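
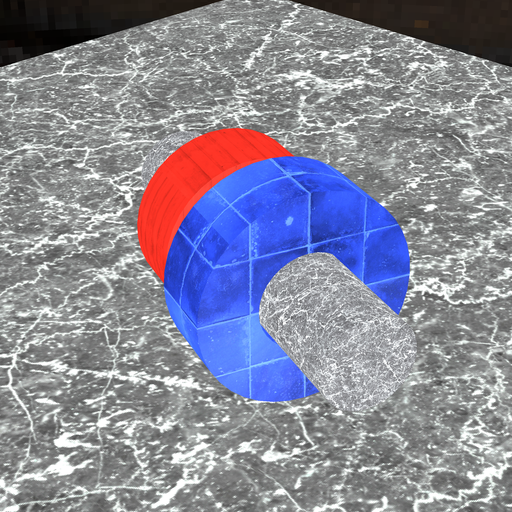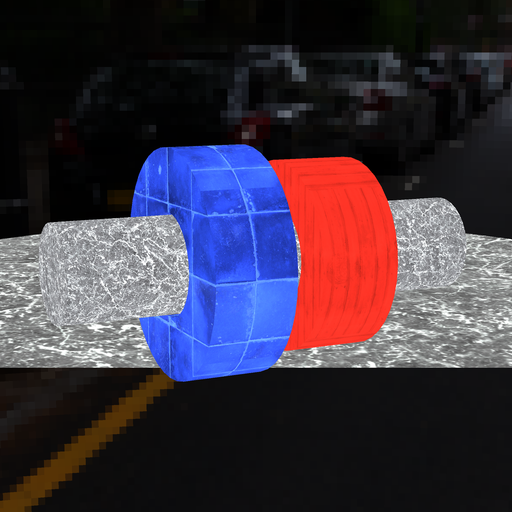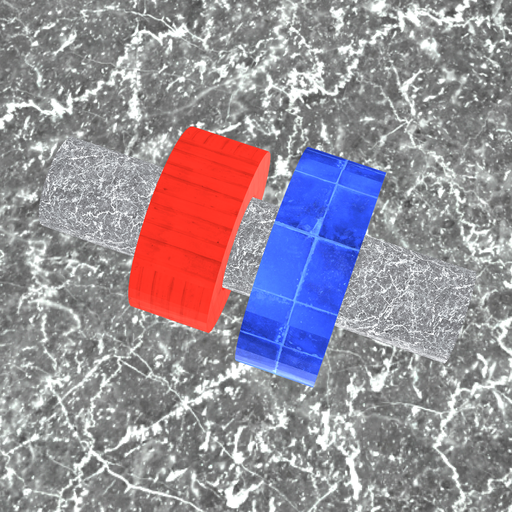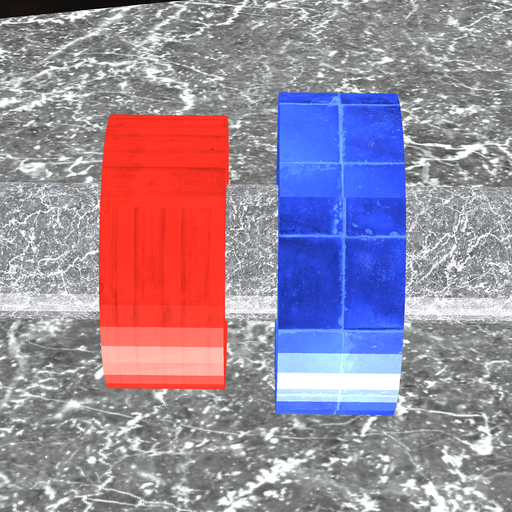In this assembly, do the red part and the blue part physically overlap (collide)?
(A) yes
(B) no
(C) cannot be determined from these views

(B) no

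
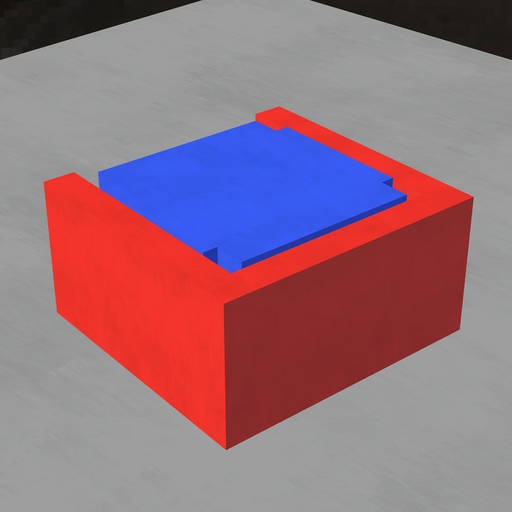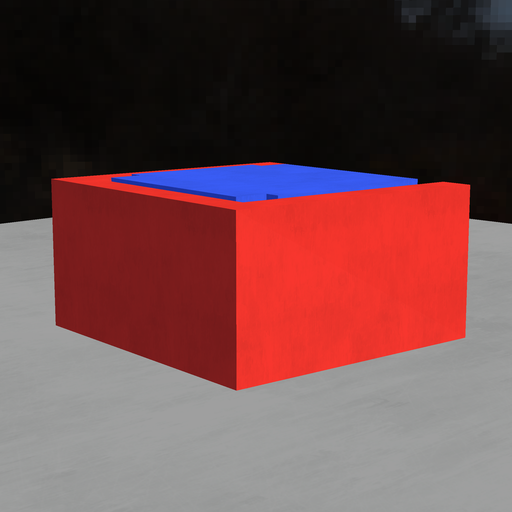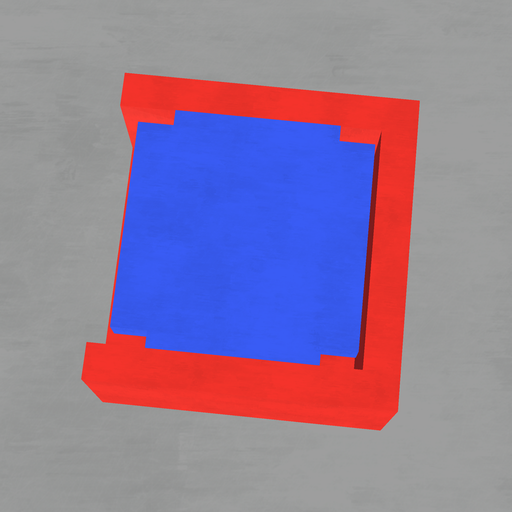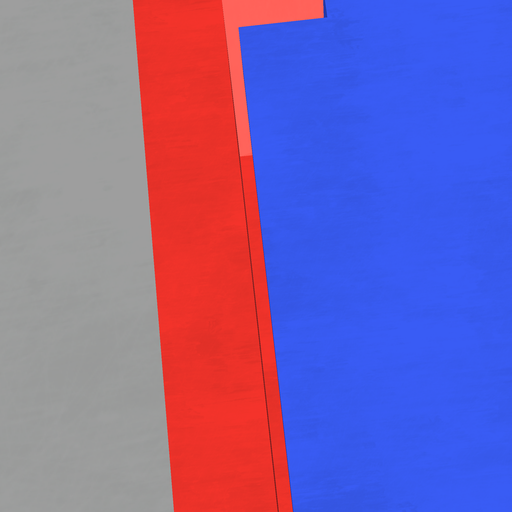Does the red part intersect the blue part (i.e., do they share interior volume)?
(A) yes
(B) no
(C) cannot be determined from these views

(B) no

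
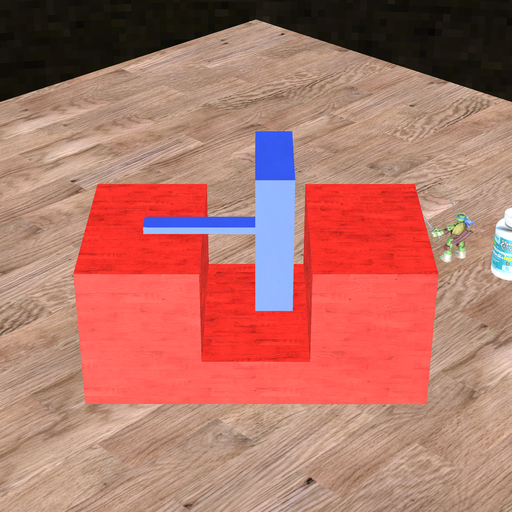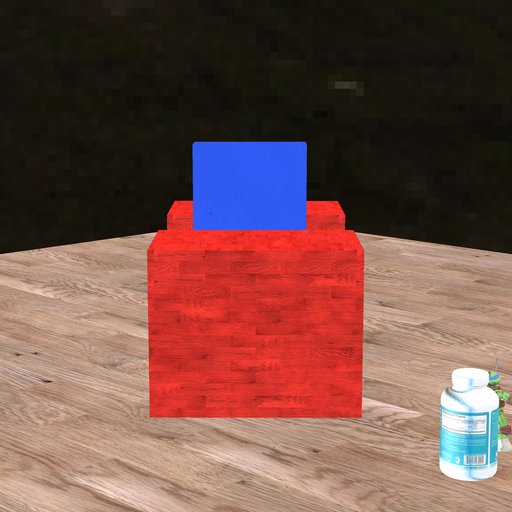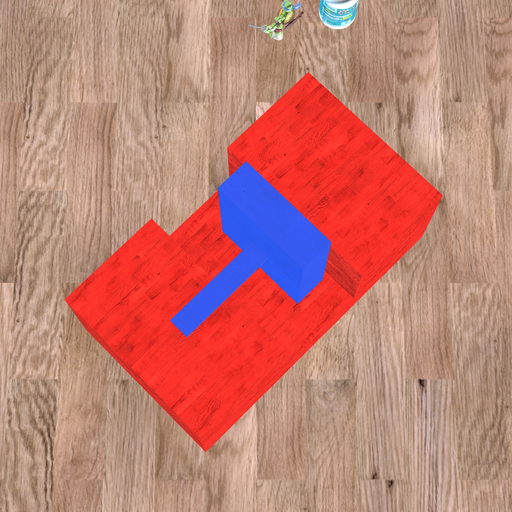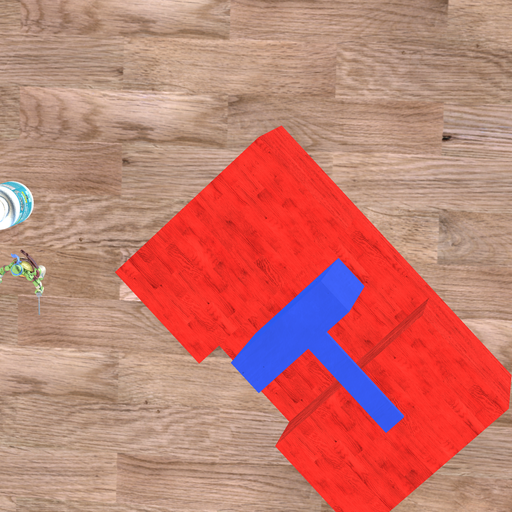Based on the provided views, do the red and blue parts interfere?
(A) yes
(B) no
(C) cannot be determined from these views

(B) no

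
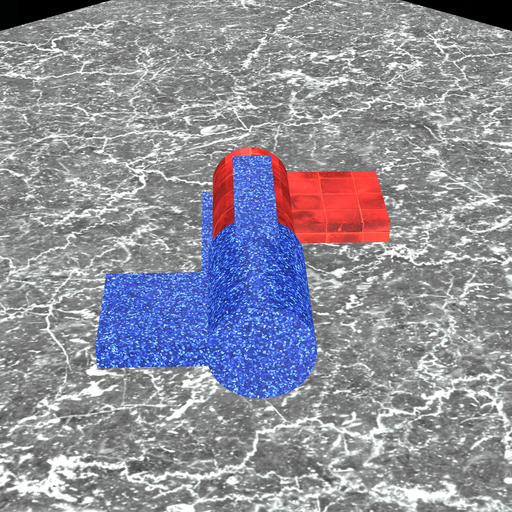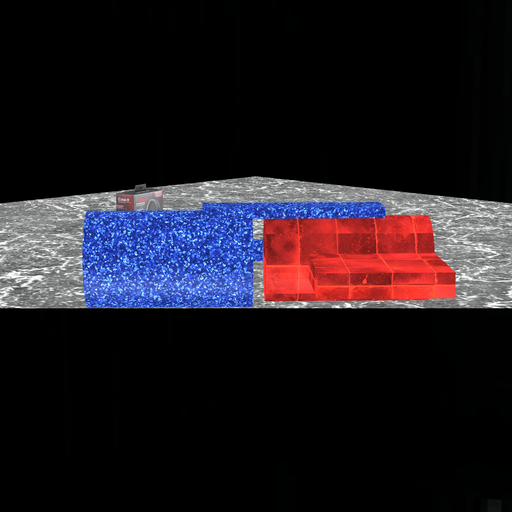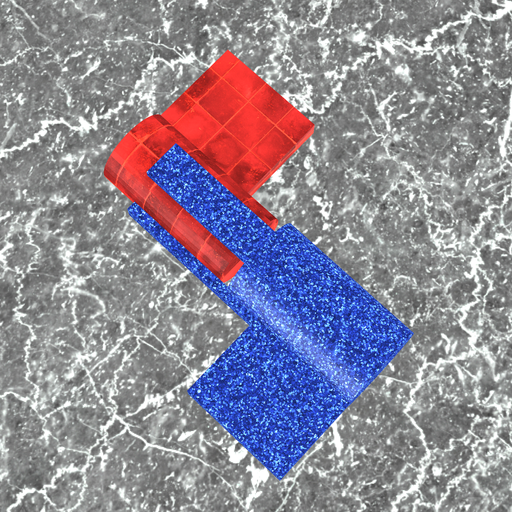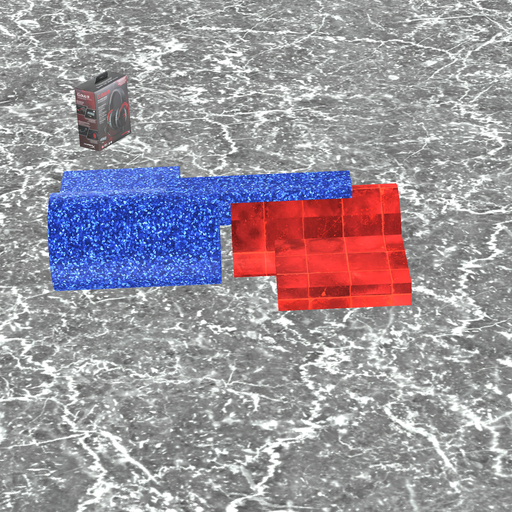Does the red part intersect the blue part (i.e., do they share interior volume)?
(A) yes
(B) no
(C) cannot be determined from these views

(B) no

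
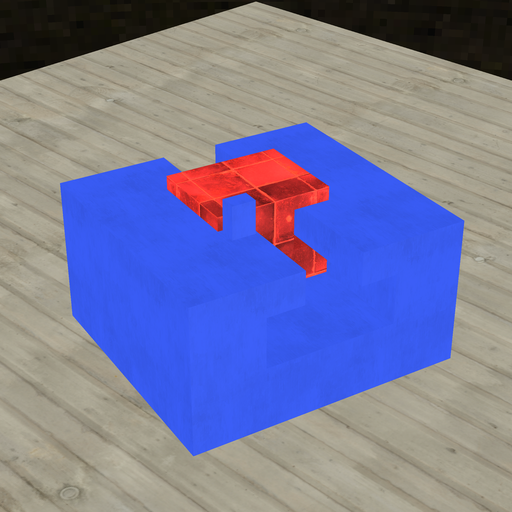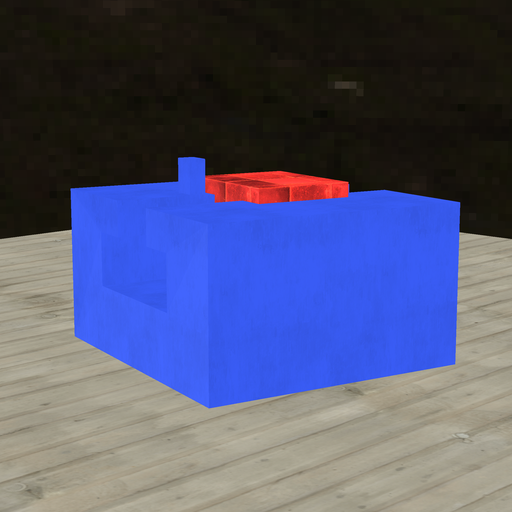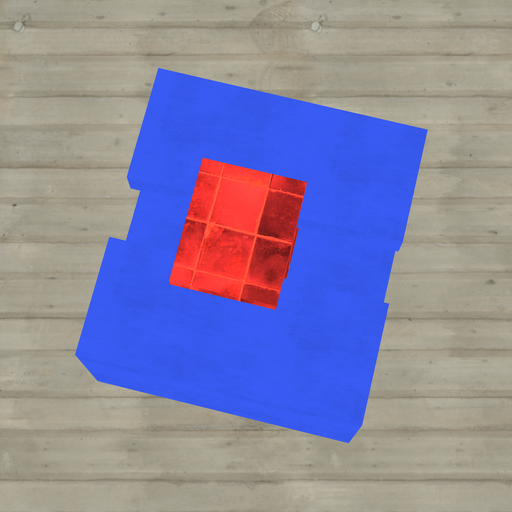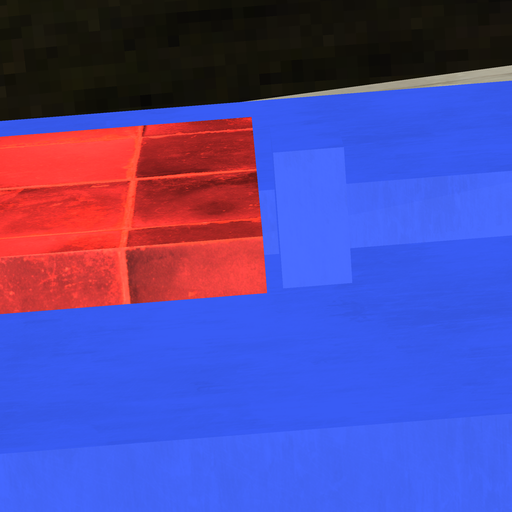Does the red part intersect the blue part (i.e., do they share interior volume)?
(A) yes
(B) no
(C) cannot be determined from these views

(B) no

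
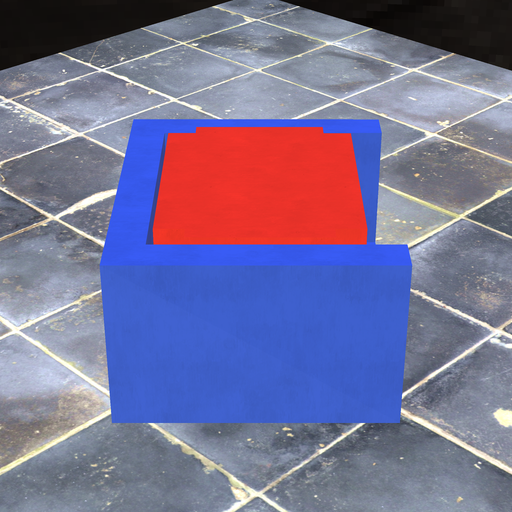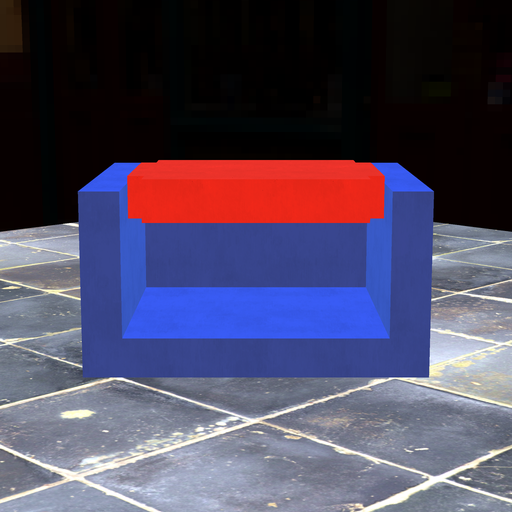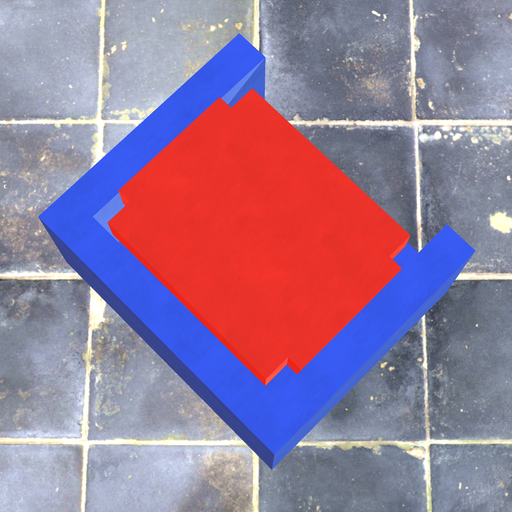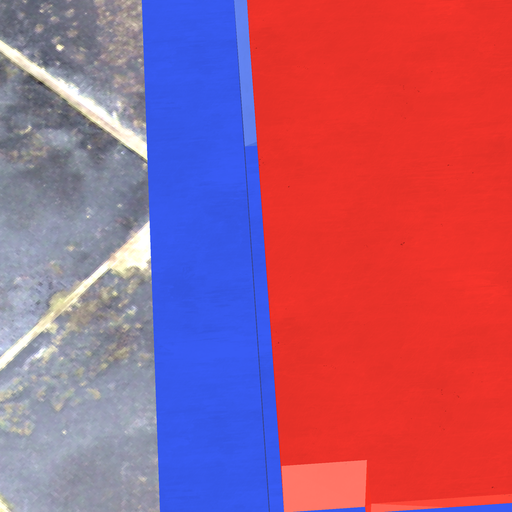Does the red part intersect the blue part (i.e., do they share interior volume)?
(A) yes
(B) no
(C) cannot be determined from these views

(B) no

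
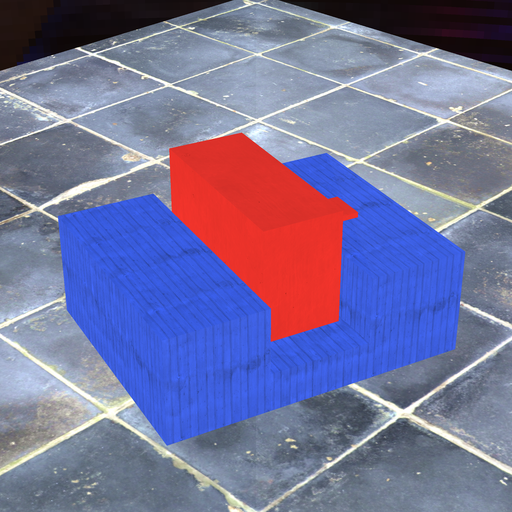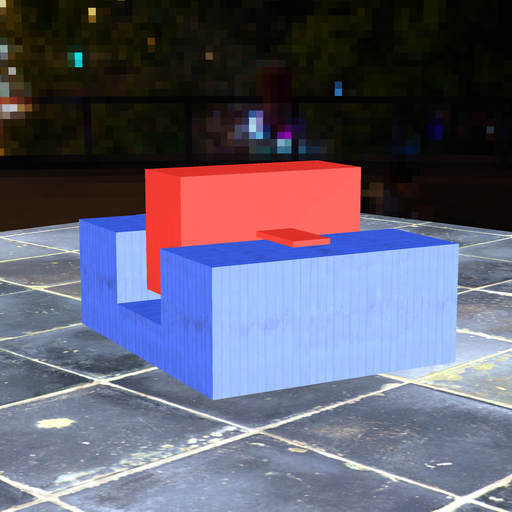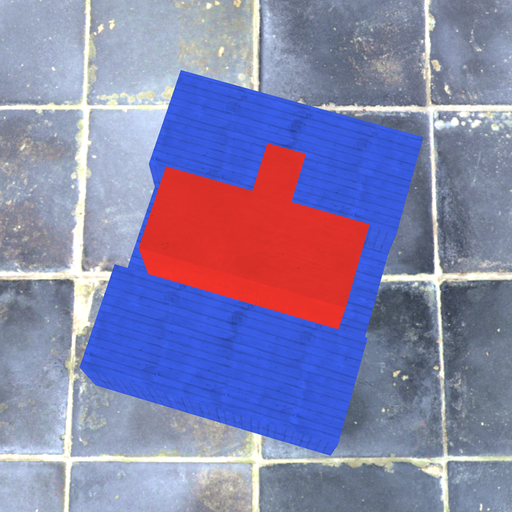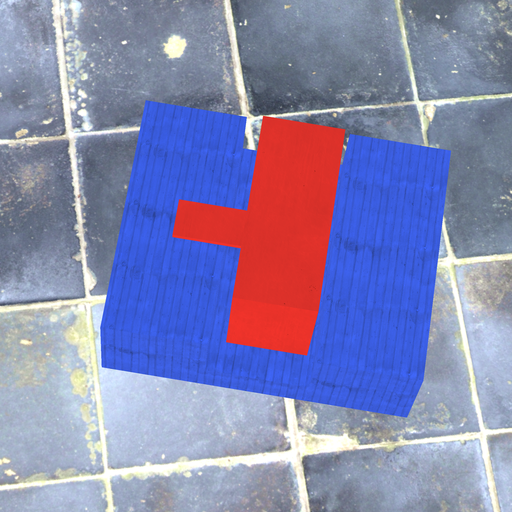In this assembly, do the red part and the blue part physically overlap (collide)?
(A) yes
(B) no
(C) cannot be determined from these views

(B) no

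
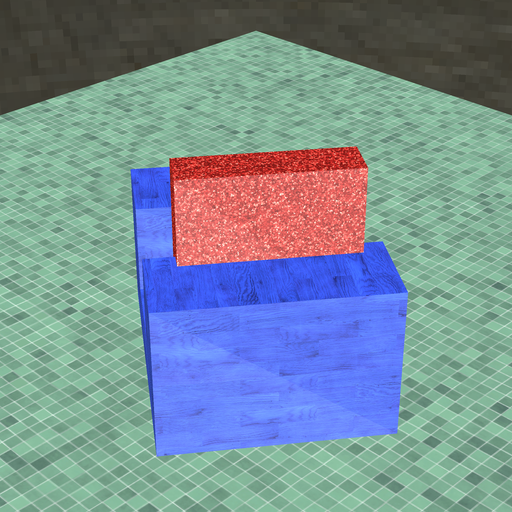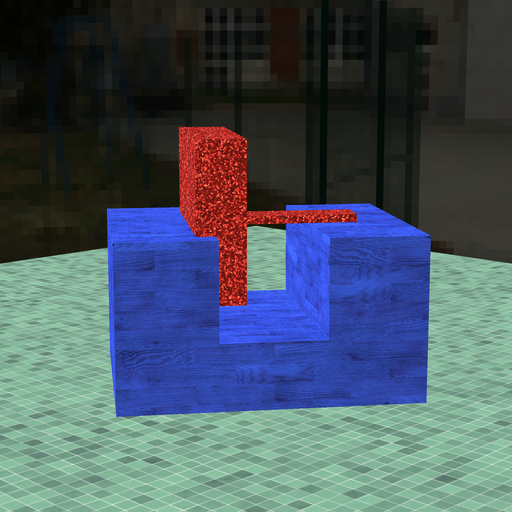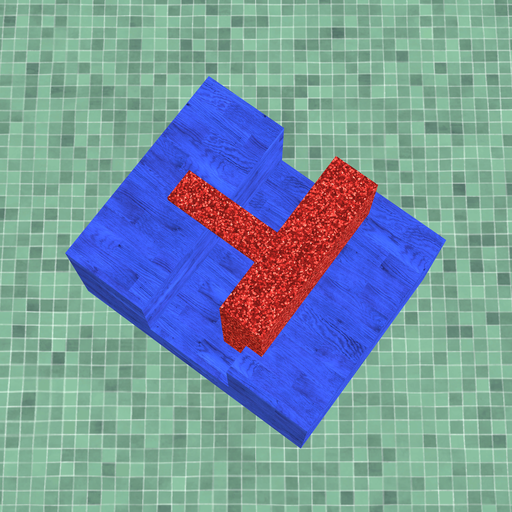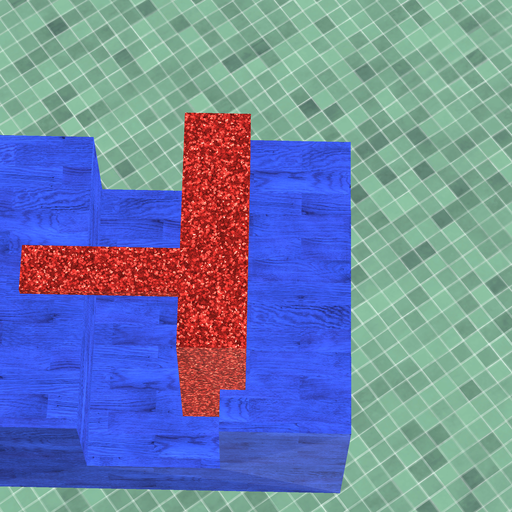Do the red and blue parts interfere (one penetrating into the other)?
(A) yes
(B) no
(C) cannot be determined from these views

(A) yes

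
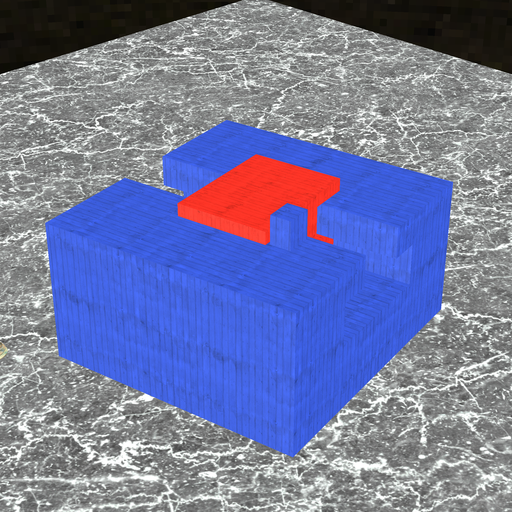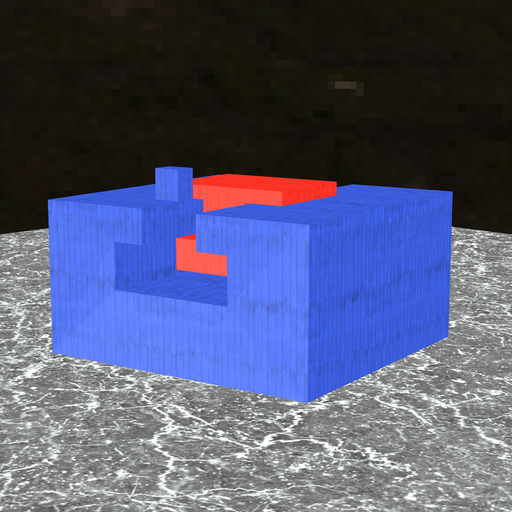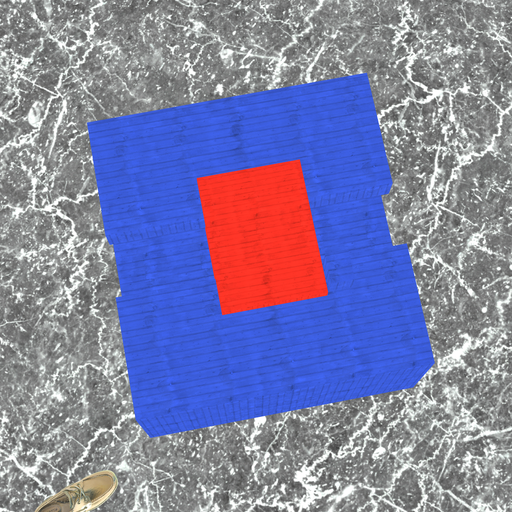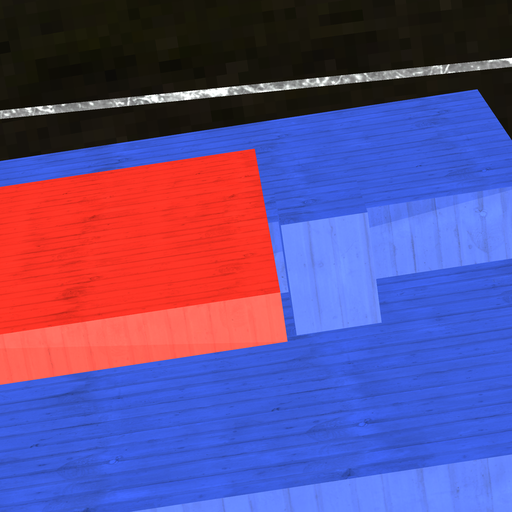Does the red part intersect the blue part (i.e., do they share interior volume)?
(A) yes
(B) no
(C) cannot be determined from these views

(B) no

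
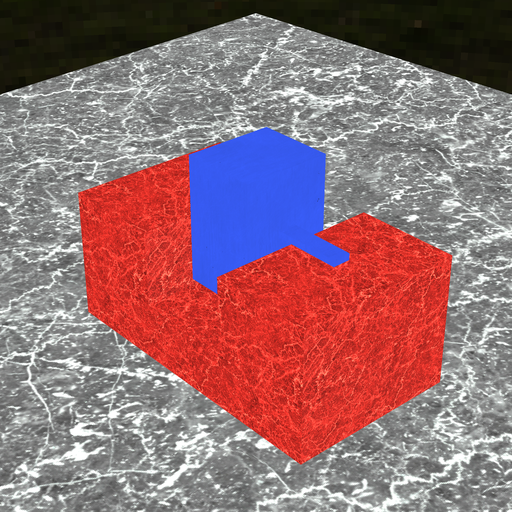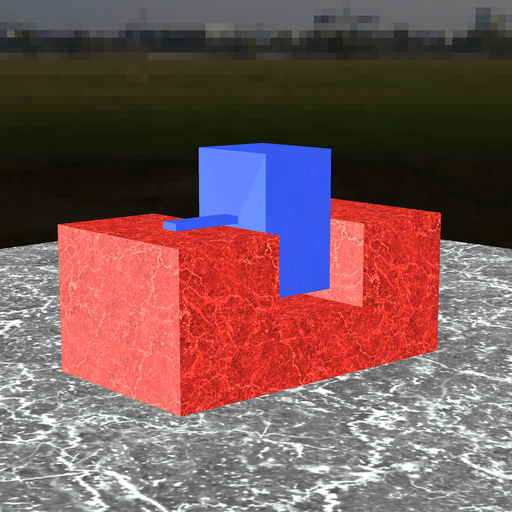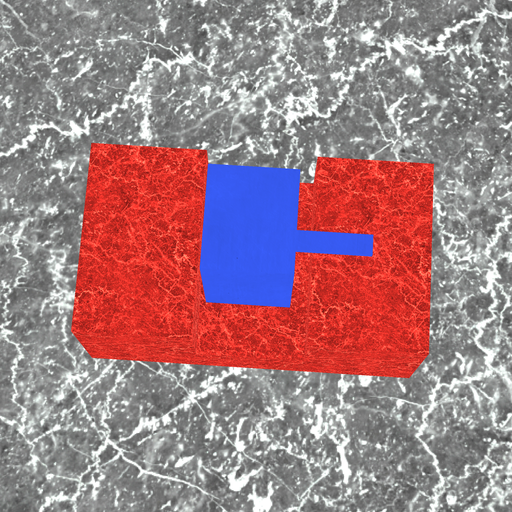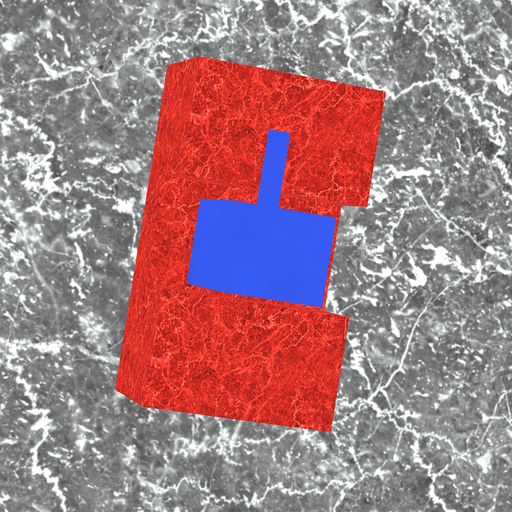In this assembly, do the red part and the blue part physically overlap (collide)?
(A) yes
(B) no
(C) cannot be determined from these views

(B) no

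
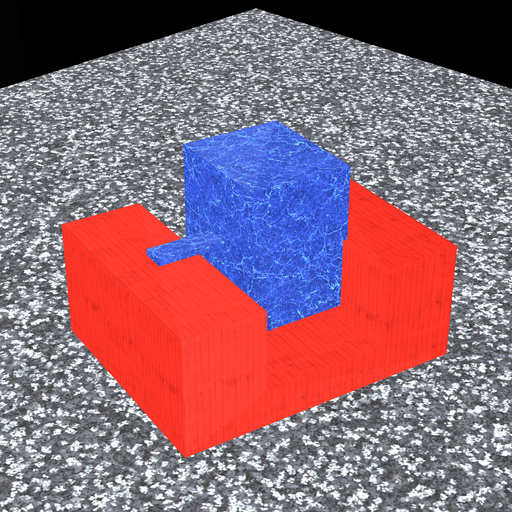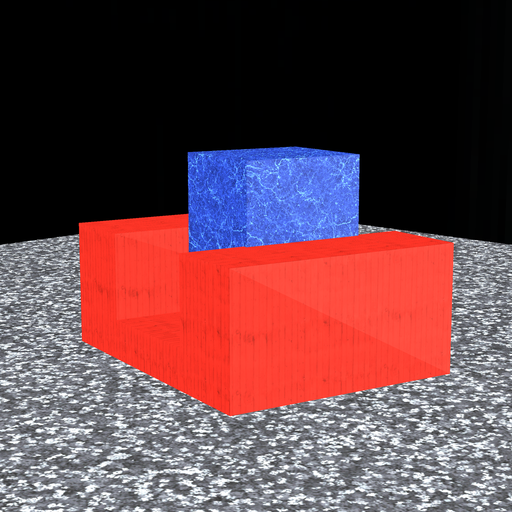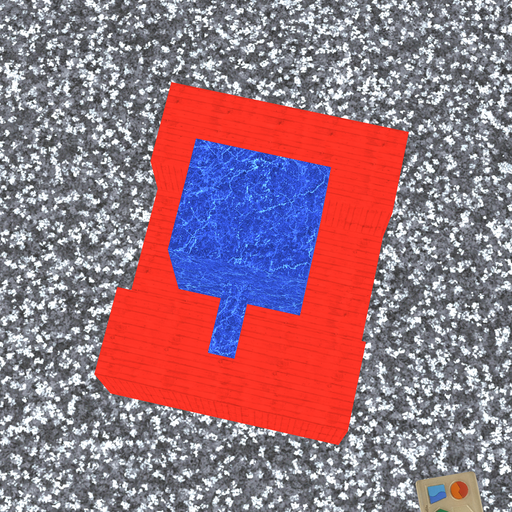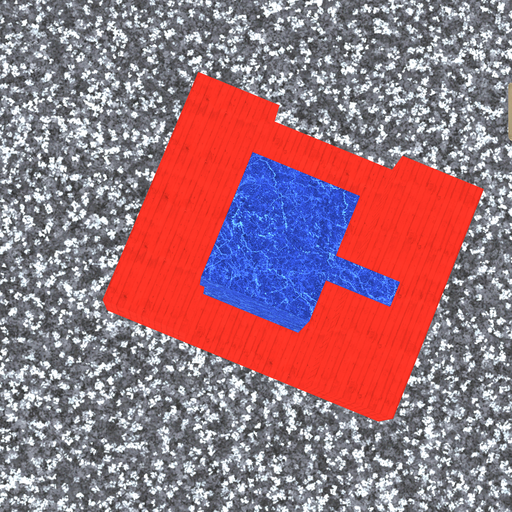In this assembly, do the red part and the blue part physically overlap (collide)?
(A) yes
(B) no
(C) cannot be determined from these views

(A) yes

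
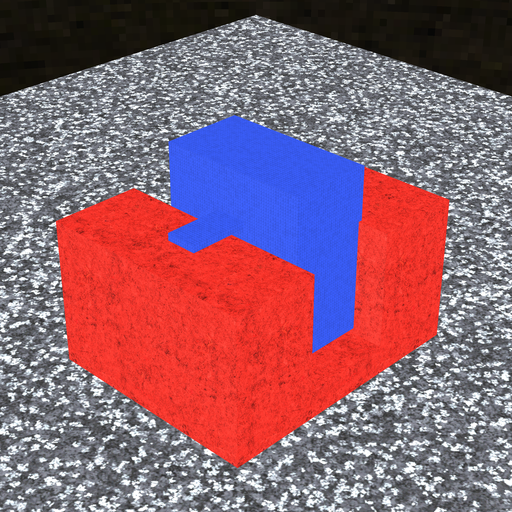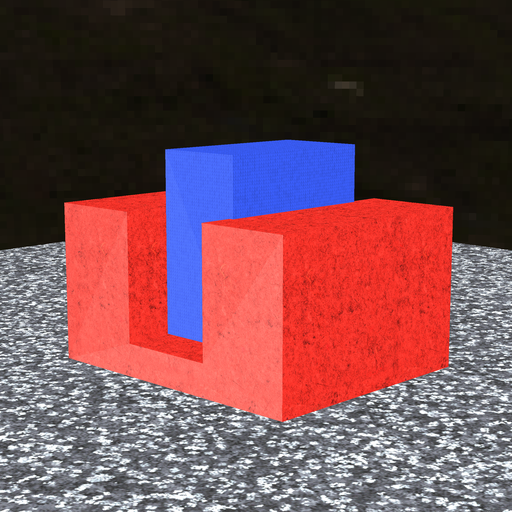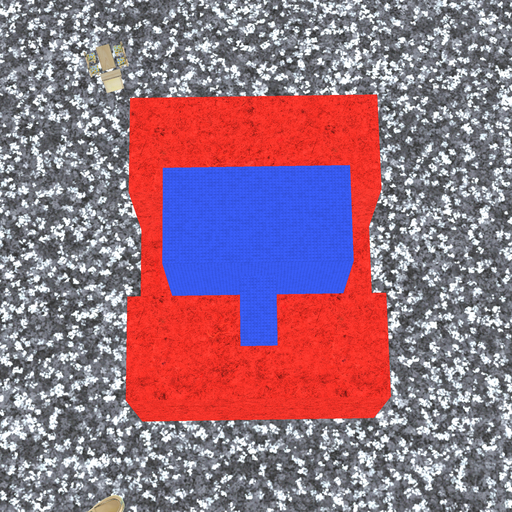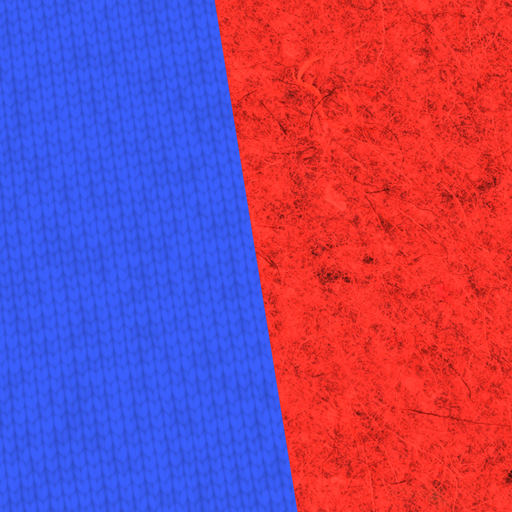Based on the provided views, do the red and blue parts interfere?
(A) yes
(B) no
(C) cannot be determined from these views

(A) yes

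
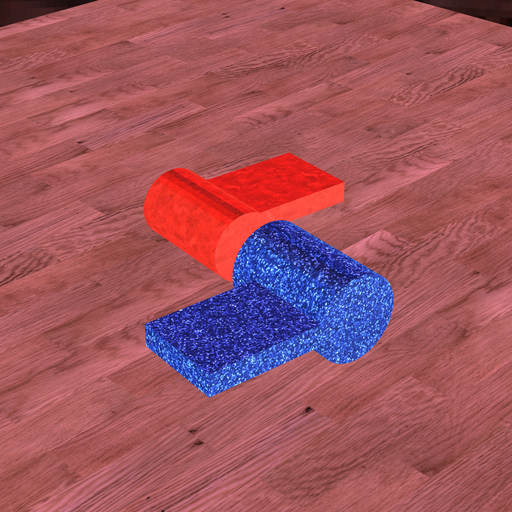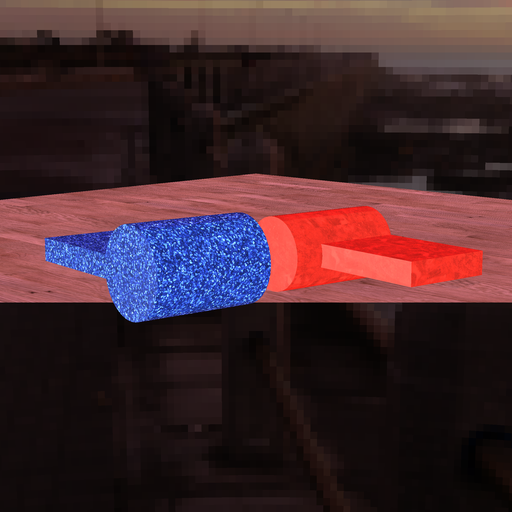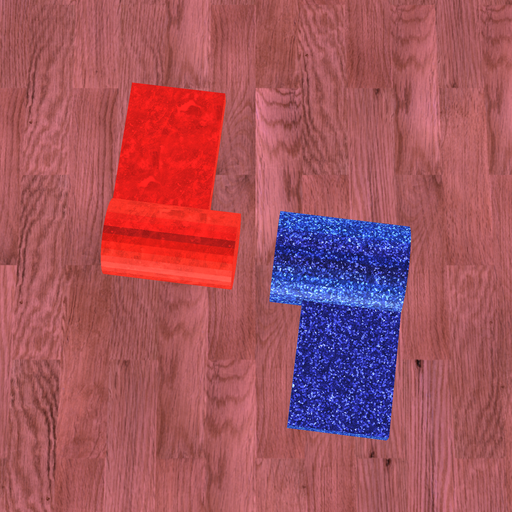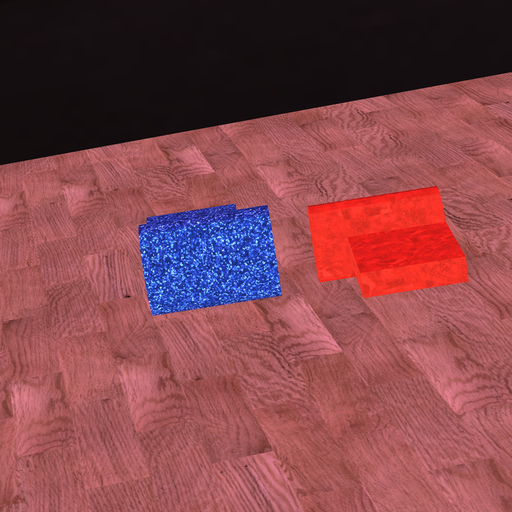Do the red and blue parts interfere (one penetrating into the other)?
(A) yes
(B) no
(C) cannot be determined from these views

(B) no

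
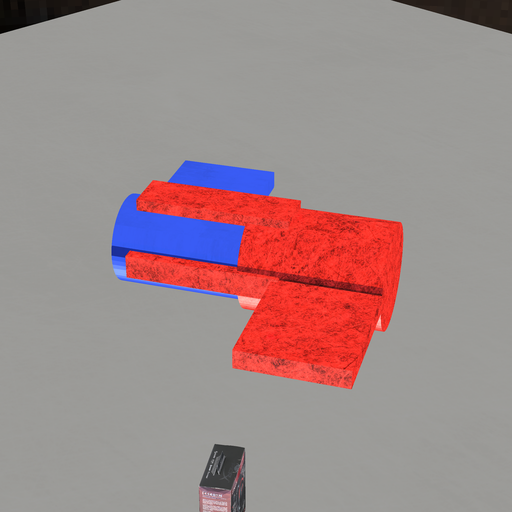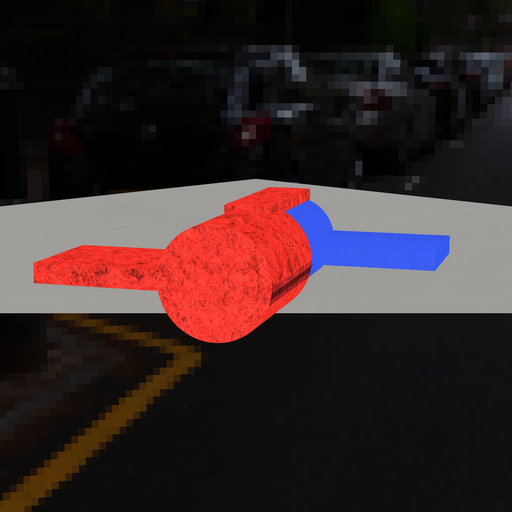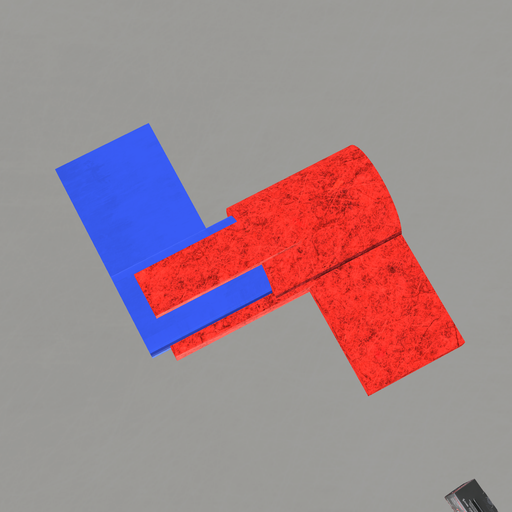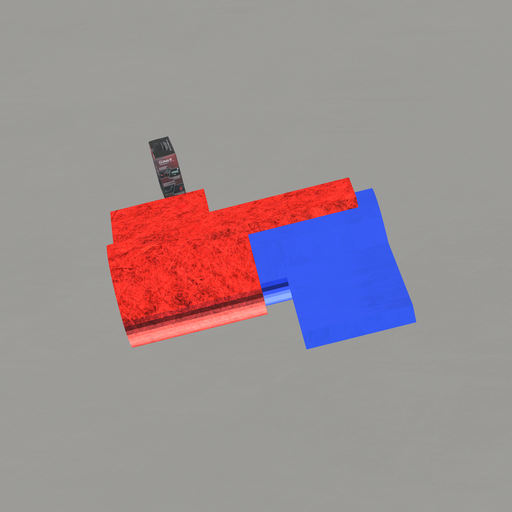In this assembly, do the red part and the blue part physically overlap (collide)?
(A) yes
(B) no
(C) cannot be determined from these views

(A) yes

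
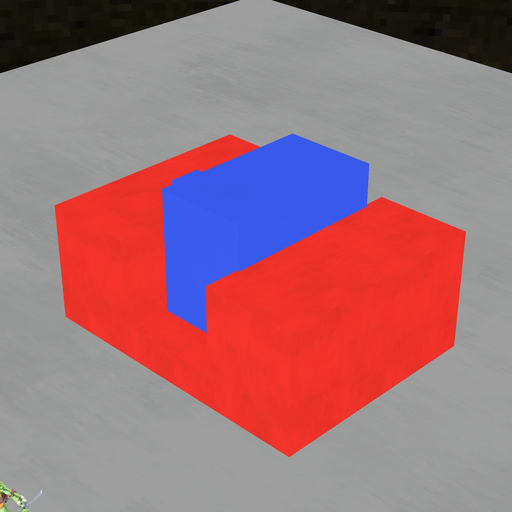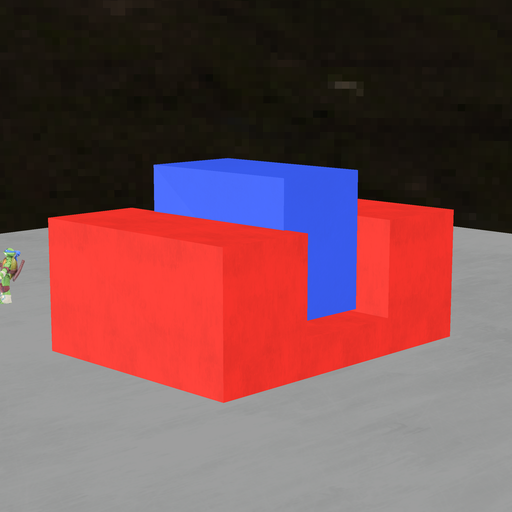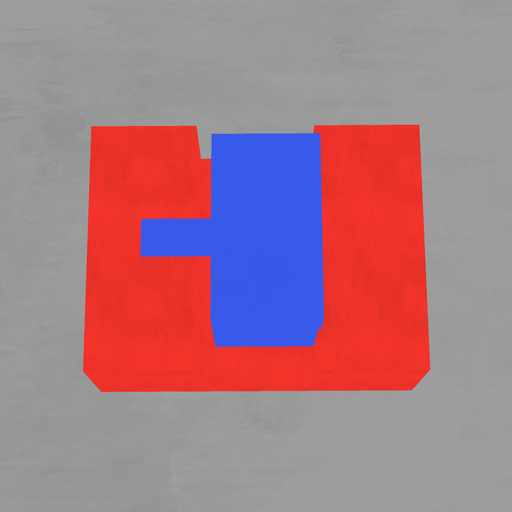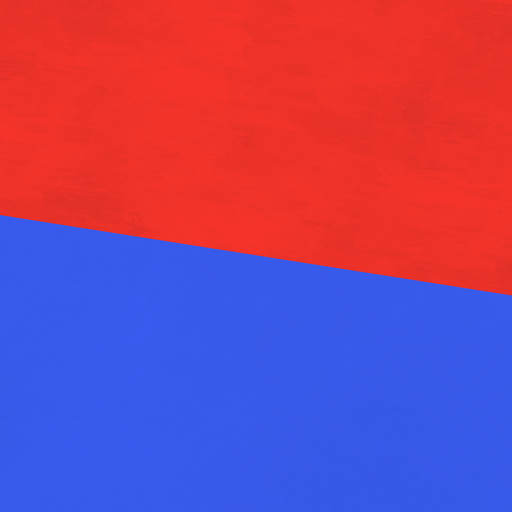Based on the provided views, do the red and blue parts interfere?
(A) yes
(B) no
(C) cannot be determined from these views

(A) yes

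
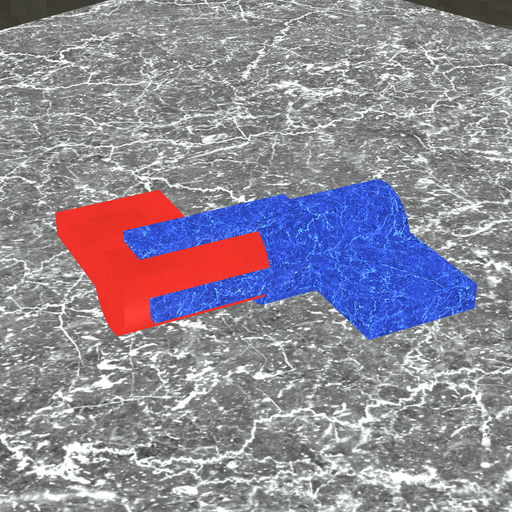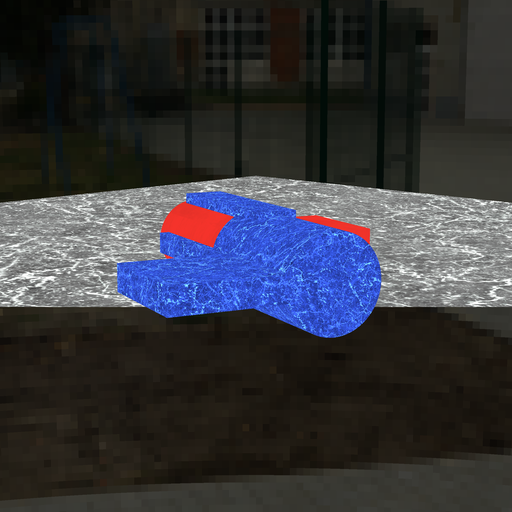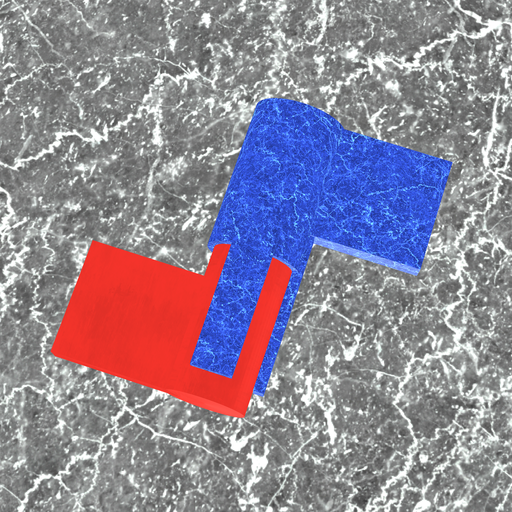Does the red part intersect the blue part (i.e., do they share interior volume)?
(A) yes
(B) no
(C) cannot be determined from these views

(A) yes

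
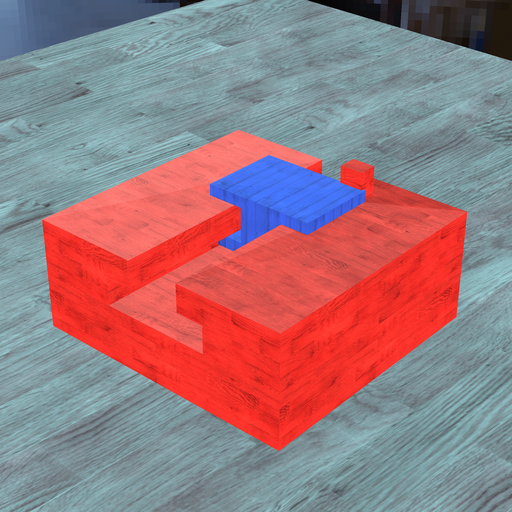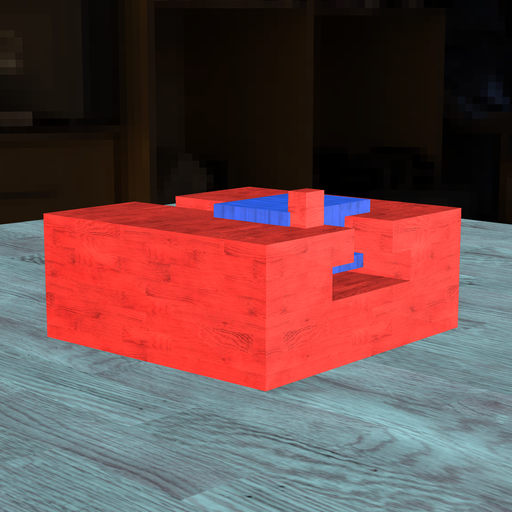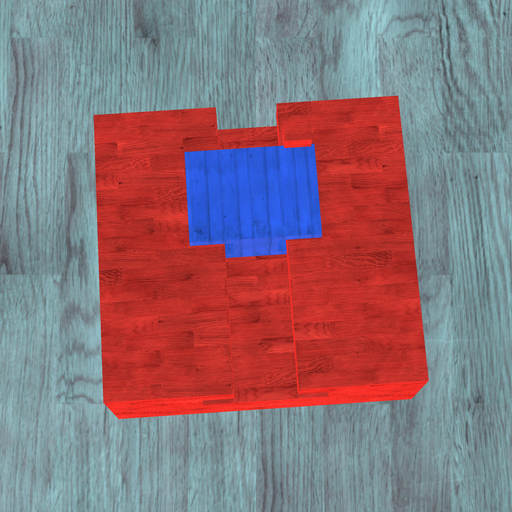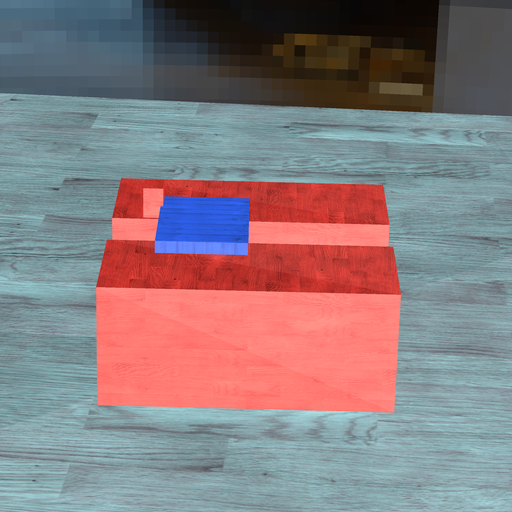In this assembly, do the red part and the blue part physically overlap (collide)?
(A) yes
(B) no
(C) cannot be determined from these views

(A) yes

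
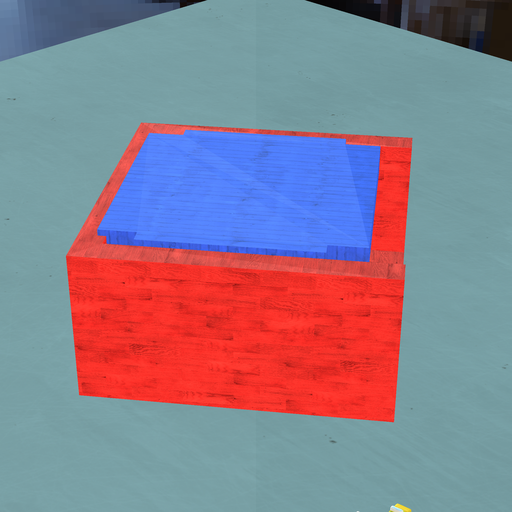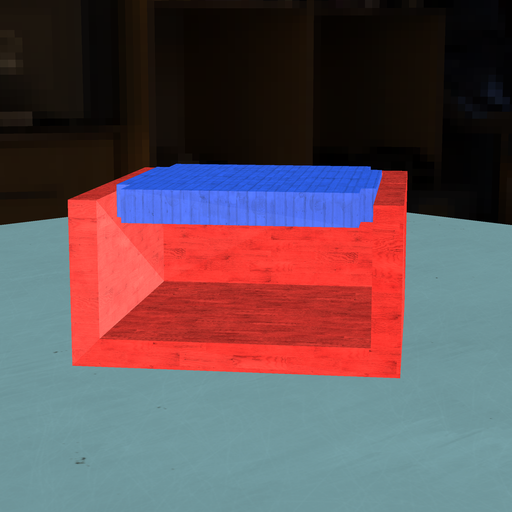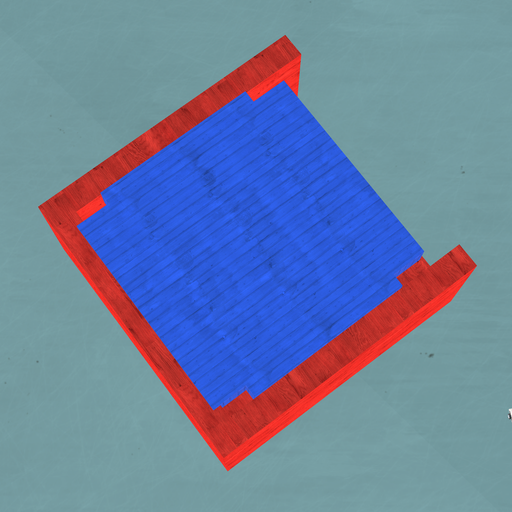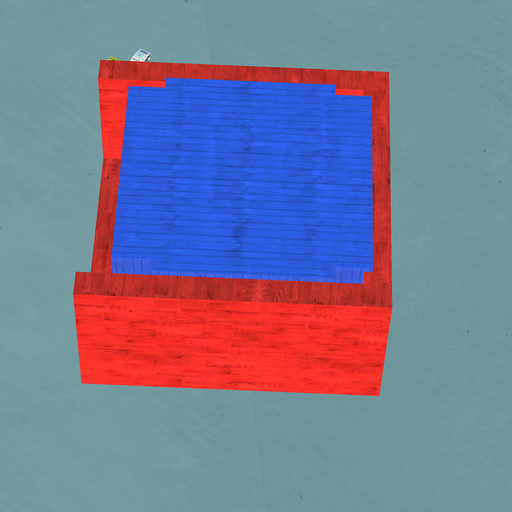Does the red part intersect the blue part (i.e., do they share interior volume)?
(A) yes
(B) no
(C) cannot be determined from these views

(A) yes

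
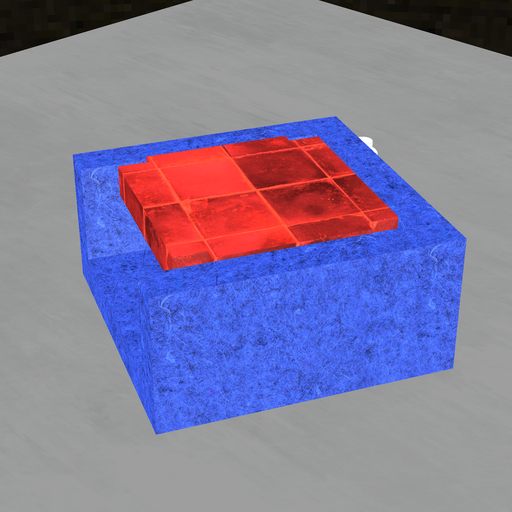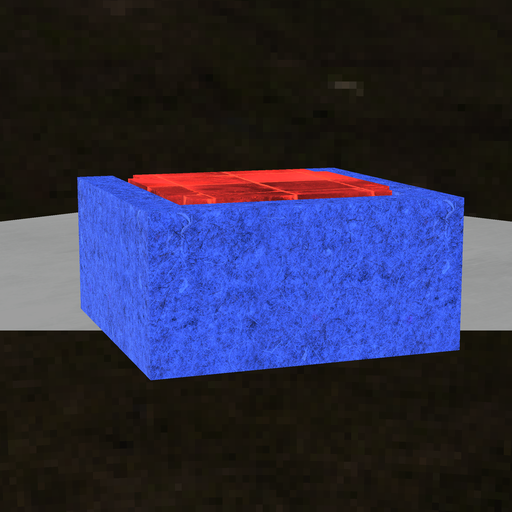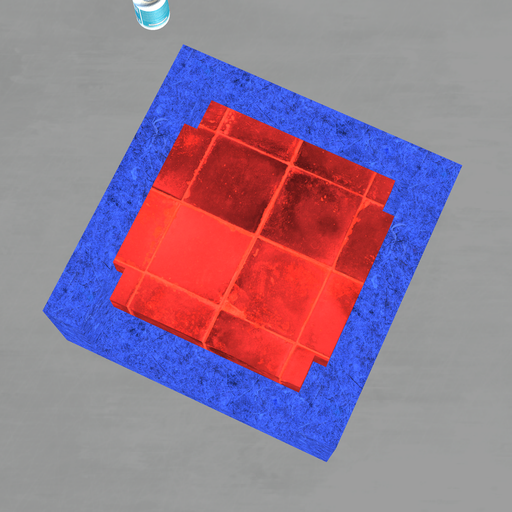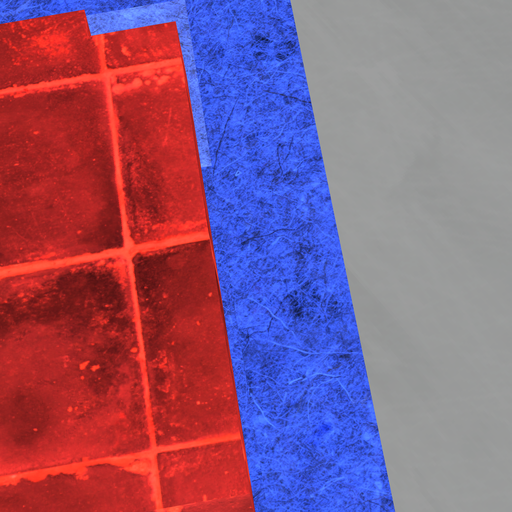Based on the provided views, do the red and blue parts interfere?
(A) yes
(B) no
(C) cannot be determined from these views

(B) no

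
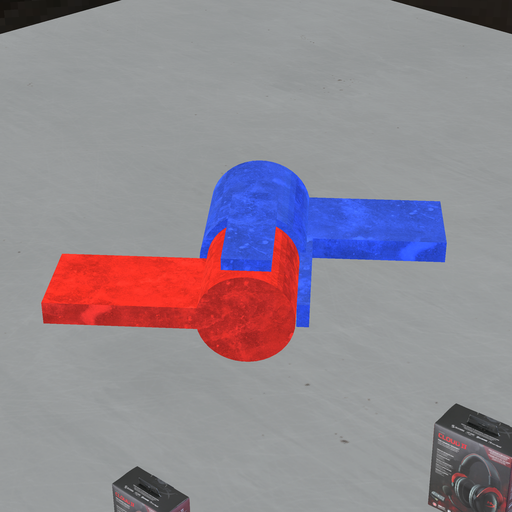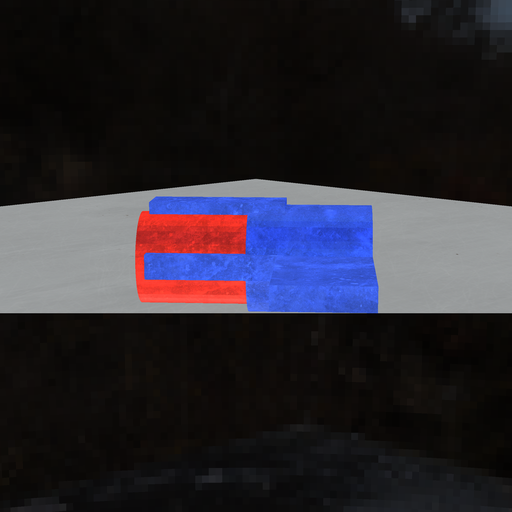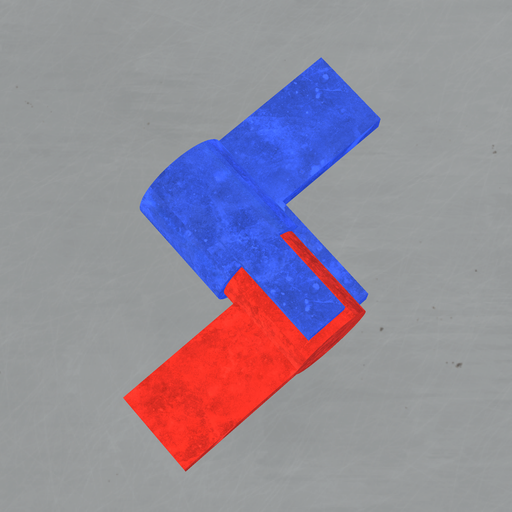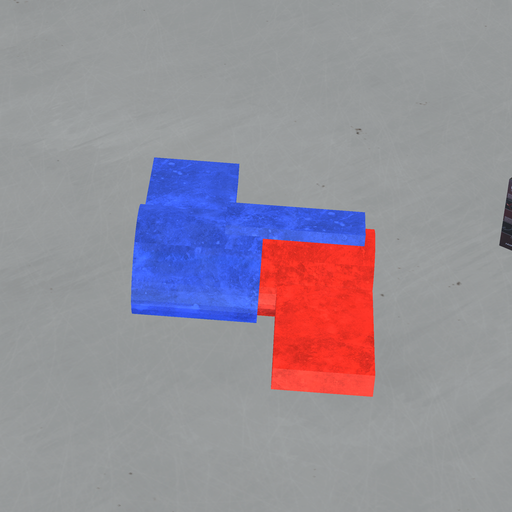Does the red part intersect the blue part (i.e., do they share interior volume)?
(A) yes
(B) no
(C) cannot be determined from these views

(A) yes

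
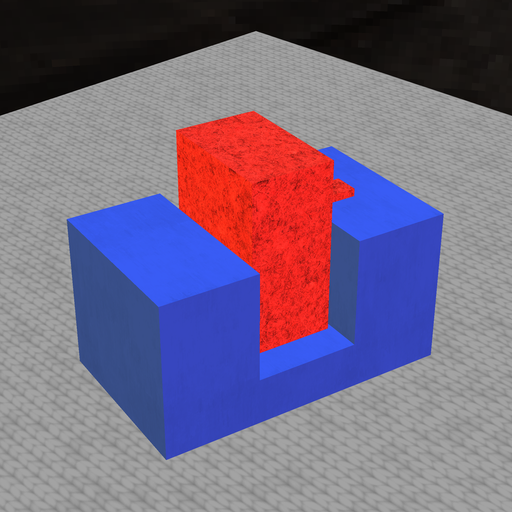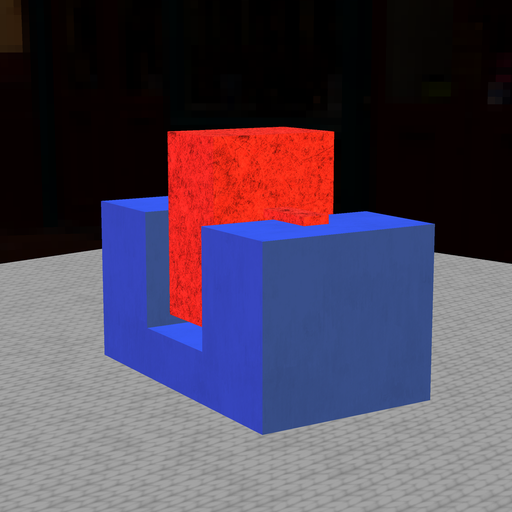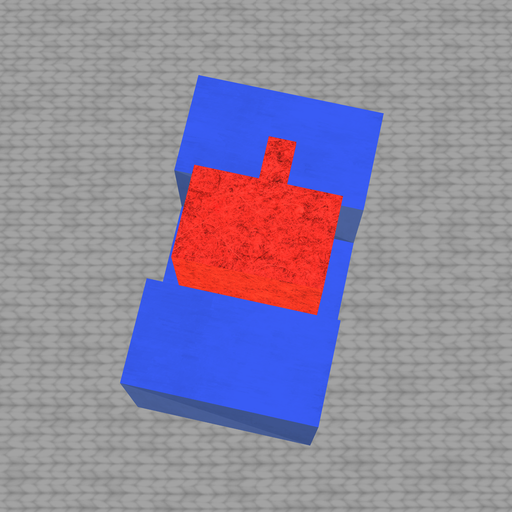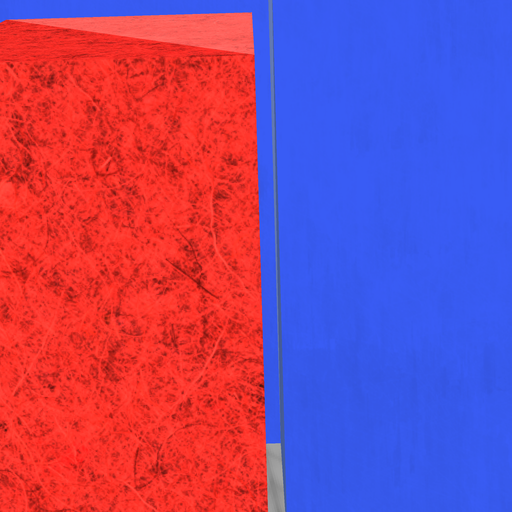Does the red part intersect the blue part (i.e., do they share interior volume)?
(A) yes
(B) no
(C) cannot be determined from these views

(B) no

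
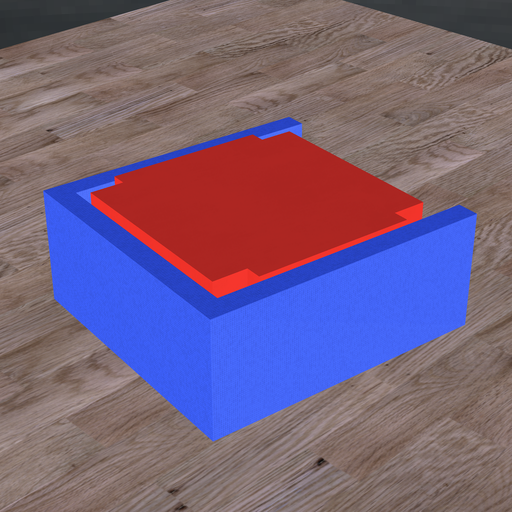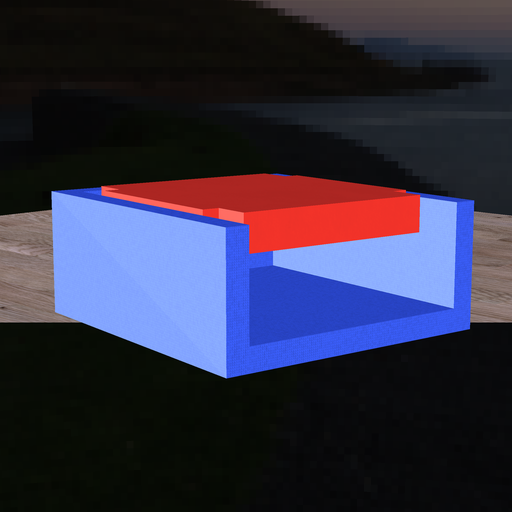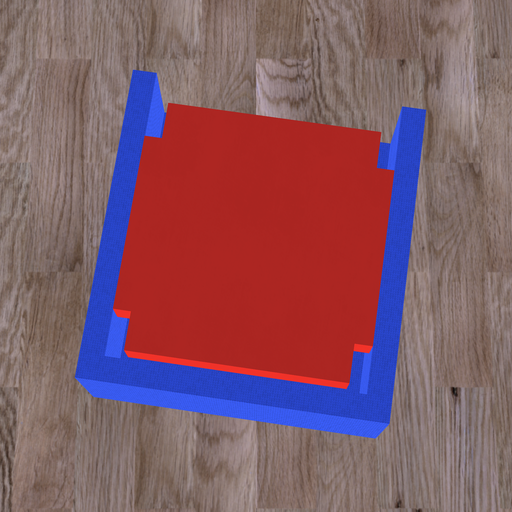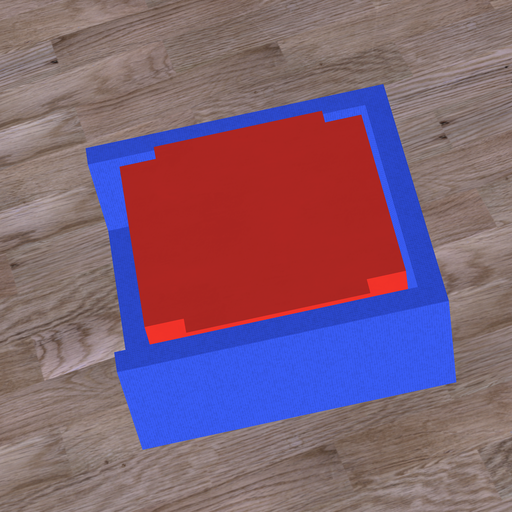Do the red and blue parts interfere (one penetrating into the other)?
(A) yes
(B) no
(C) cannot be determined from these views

(B) no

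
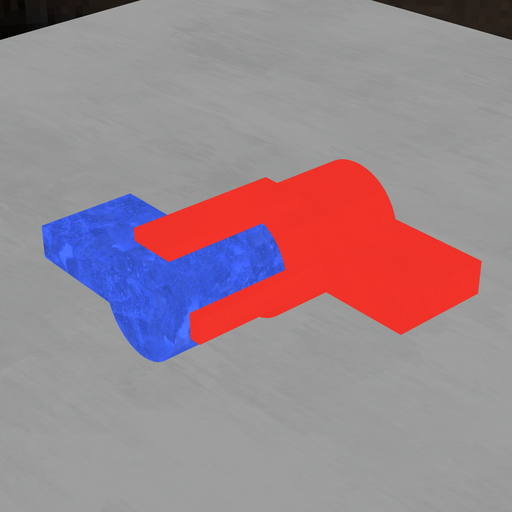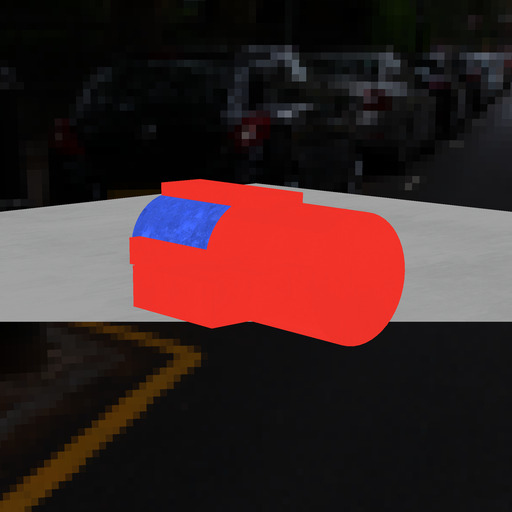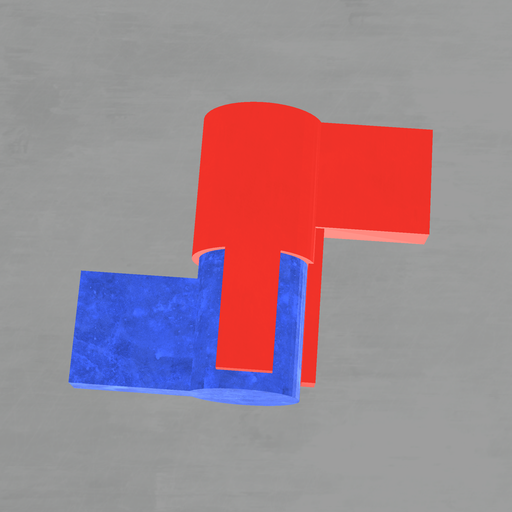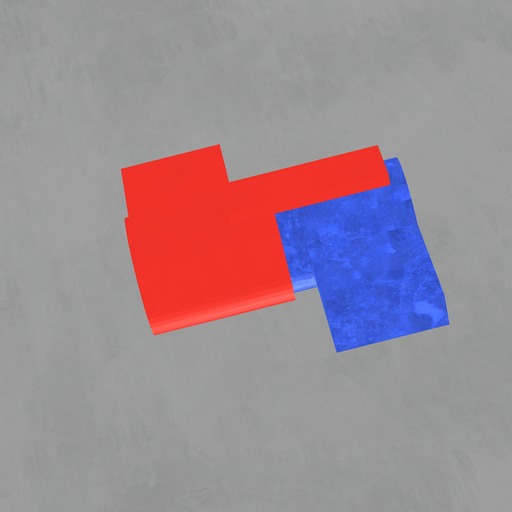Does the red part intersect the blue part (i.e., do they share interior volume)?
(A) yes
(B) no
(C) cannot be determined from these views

(A) yes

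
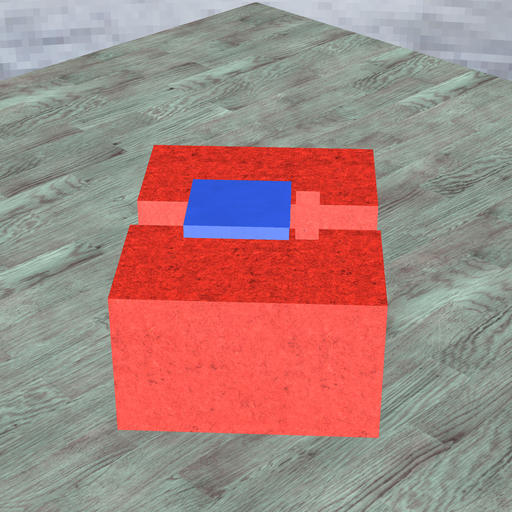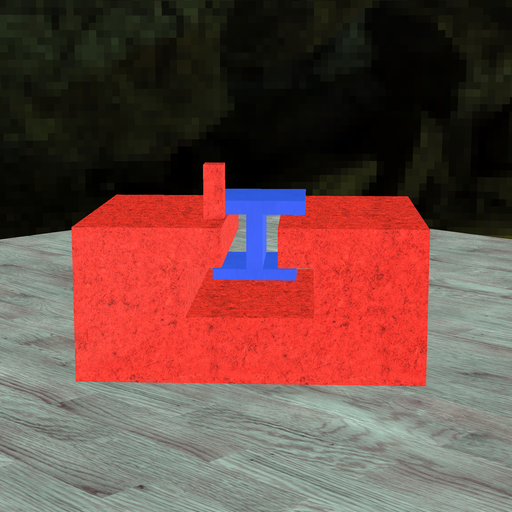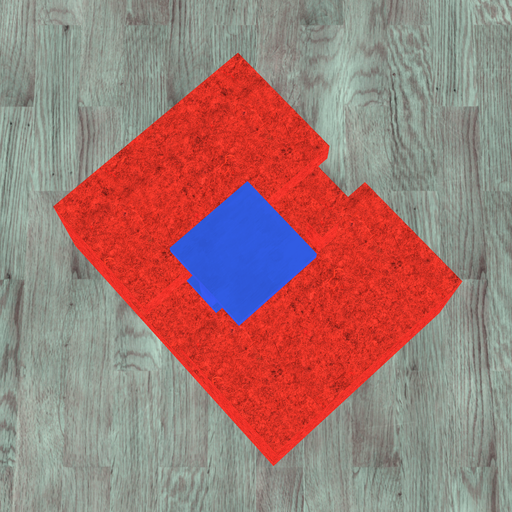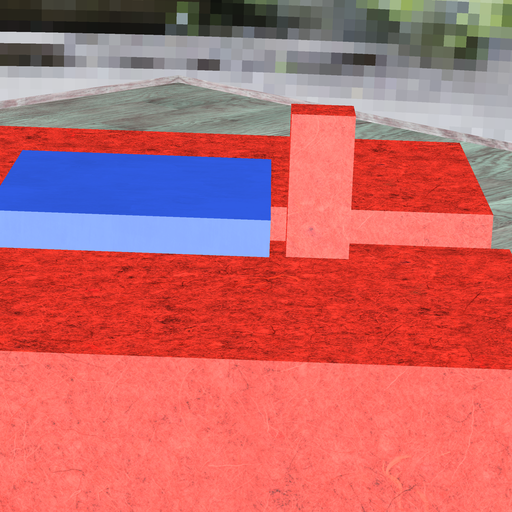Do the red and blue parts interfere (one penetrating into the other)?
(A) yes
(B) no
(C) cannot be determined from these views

(B) no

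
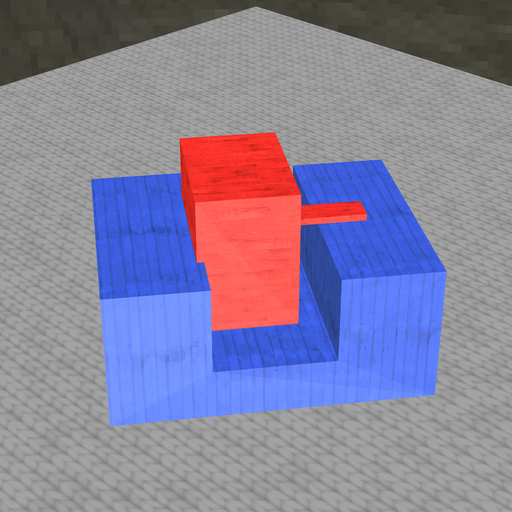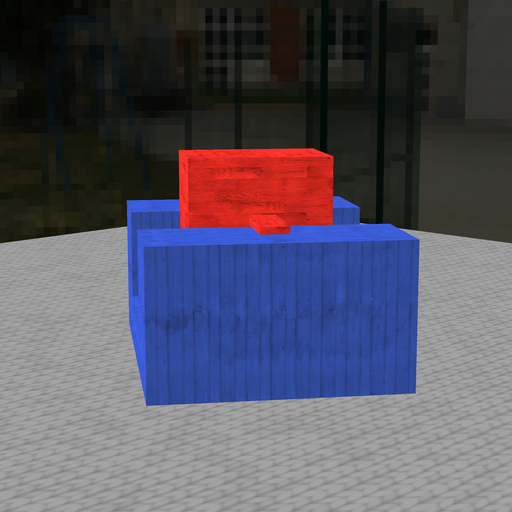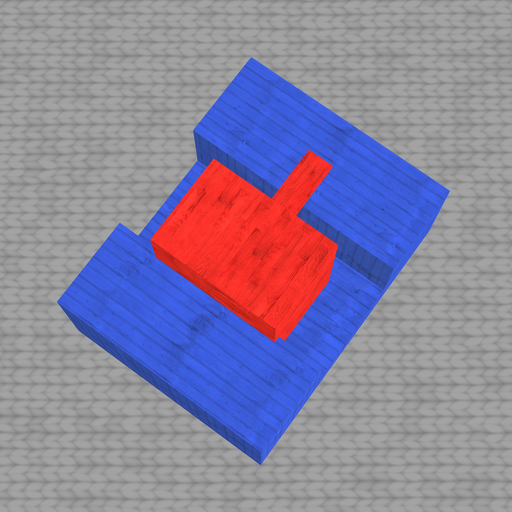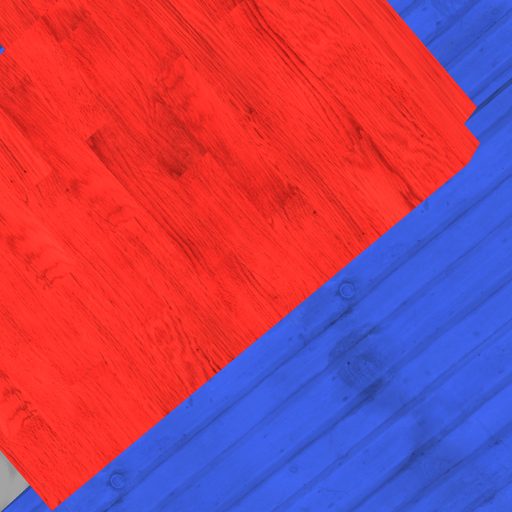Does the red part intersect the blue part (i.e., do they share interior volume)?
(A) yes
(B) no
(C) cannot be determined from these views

(A) yes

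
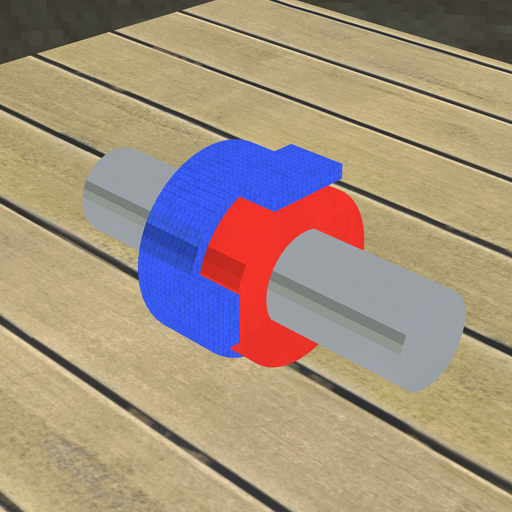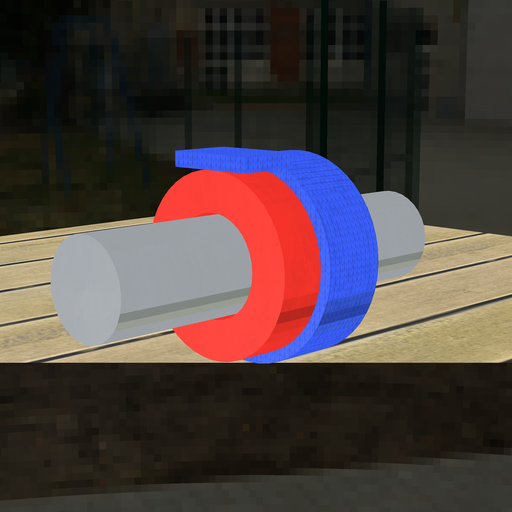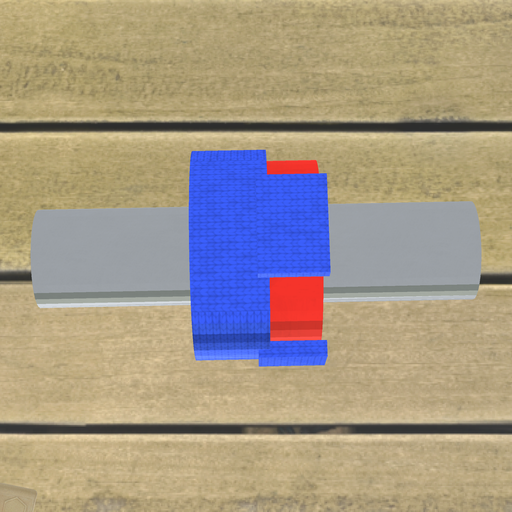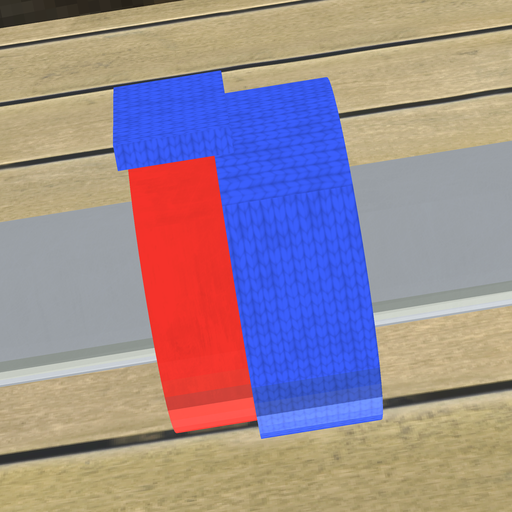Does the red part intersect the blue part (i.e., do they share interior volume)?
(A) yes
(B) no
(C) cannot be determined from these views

(A) yes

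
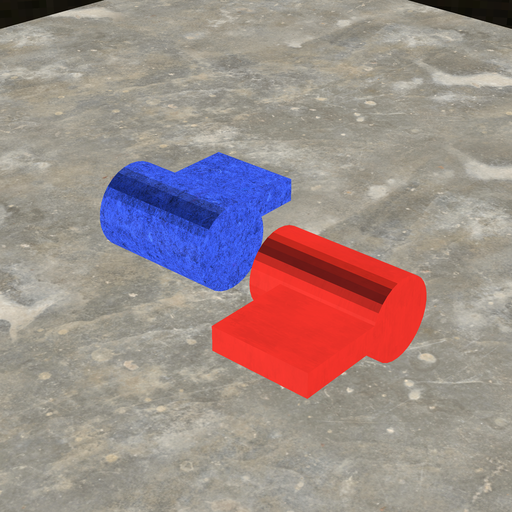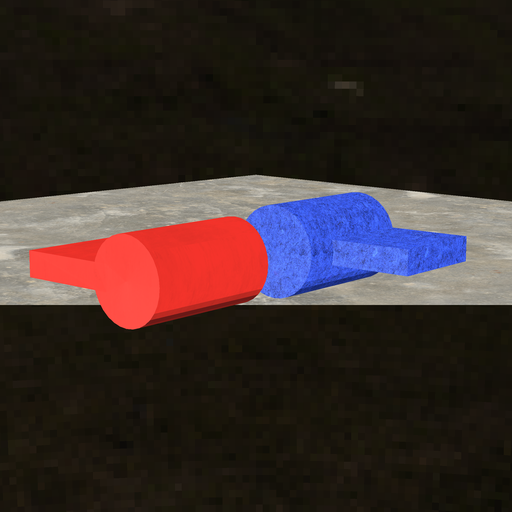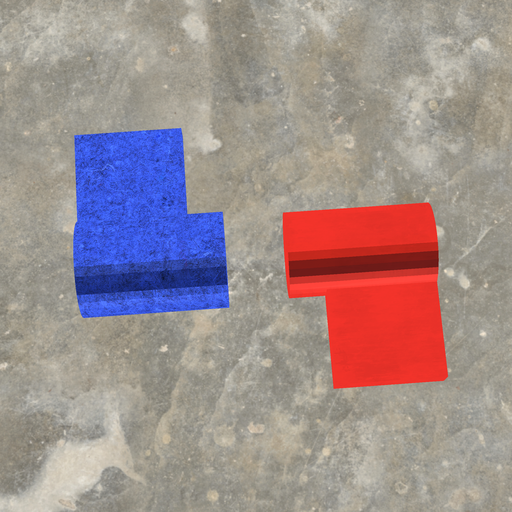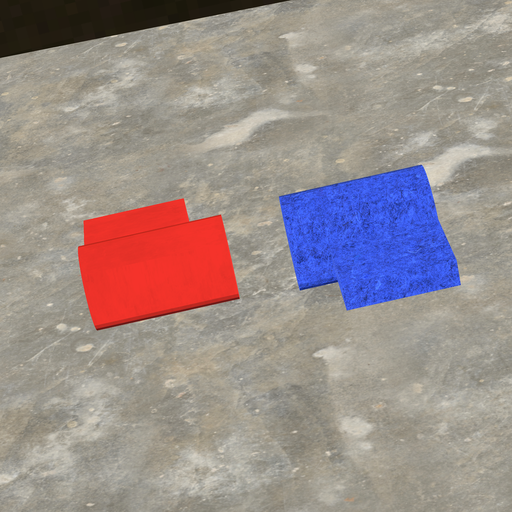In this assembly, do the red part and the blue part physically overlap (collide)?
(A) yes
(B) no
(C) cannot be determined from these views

(B) no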